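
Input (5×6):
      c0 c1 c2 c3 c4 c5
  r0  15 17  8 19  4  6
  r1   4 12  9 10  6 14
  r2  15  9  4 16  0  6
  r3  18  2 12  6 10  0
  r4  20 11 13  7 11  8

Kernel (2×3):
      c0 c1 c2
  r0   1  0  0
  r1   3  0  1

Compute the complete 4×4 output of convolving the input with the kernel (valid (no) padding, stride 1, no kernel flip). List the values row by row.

Output[0,0]: The receptive field on the input at this output position is [15 17 8 / 4 12 9]. Elementwise product with the kernel and sum: 15·1 + 4·3 + 9·1.
Output[0,1]: The receptive field on the input at this output position is [17 8 19 / 12 9 10]. Elementwise product with the kernel and sum: 17·1 + 12·3 + 10·1.

36 63 41 63
53 55 21 64
81 21 50 34
91 42 62 35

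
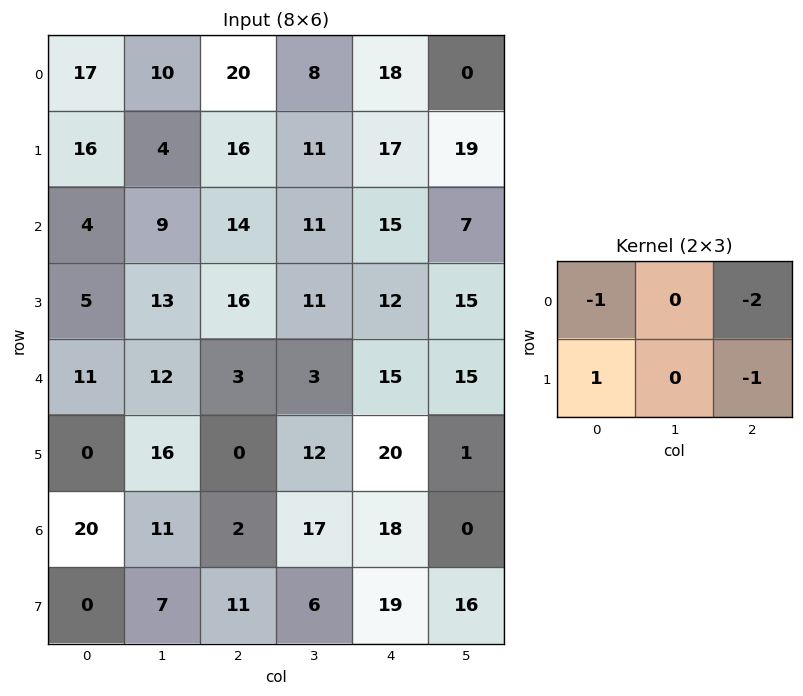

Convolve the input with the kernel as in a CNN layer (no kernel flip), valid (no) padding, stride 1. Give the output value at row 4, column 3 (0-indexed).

-22

The receptive field on the input at this output position is [3 15 15 / 12 20 1]. Elementwise product with the kernel and sum: 3·-1 + 15·-2 + 12·1 + 1·-1.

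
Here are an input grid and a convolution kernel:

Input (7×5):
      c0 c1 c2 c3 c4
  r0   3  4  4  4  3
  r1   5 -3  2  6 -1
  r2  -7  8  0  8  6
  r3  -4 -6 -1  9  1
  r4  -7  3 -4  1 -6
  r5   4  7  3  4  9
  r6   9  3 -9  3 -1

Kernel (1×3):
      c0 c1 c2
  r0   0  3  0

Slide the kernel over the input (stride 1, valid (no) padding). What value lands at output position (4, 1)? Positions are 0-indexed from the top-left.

-12

The receptive field on the input at this output position is [3 -4 1]. Elementwise product with the kernel and sum: -4·3.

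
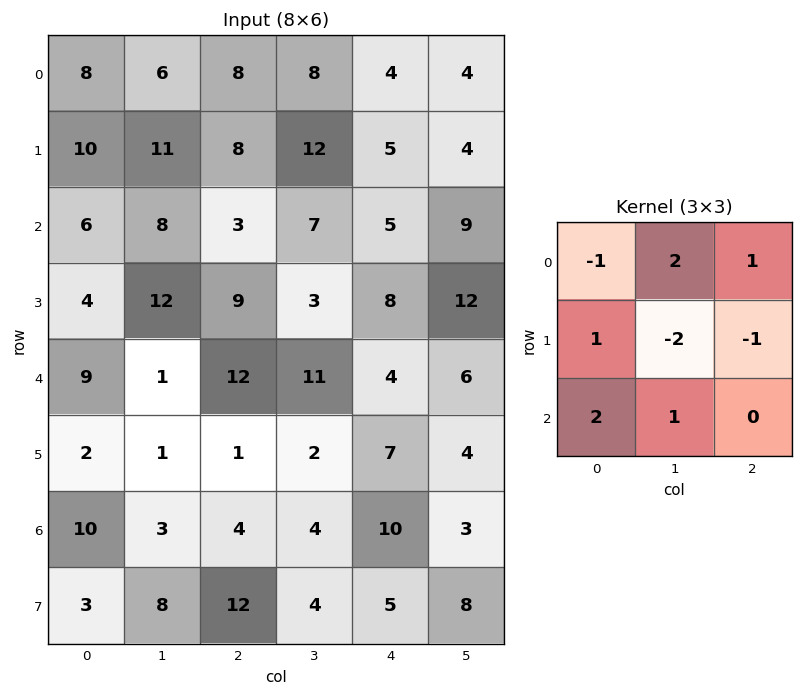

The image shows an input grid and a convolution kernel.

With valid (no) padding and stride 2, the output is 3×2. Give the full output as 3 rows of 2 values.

Output[0,0]: The receptive field on the input at this output position is [8 6 8 / 10 11 8 / 6 8 3]. Elementwise product with the kernel and sum: 8·-1 + 6·2 + 8·1 + 10·1 + 11·-2 + 8·-1 + 6·2 + 8·1.

12 4
3 46
27 16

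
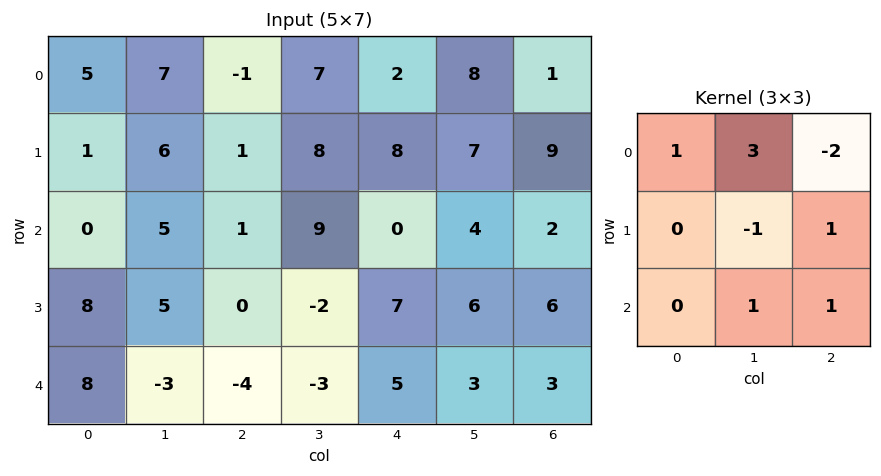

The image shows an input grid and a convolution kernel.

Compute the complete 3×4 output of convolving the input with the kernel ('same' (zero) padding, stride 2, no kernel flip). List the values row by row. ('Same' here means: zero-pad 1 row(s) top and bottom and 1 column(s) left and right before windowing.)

Output[0,0]: The receptive field on the zero-padded input at this output position is [0 0 0 / 0 5 7 / 0 1 6]. Elementwise product with the kernel and sum: 0·1 + 0·3 + 0·-2 + 5·-1 + 7·1 + 1·1 + 6·1.
Output[0,1]: The receptive field on the zero-padded input at this output position is [0 0 0 / 7 -1 7 / 6 1 8]. Elementwise product with the kernel and sum: 0·1 + 0·3 + 0·-2 + -1·-1 + 7·1 + 1·1 + 8·1.

9 17 21 8
9 -1 35 38
3 10 5 21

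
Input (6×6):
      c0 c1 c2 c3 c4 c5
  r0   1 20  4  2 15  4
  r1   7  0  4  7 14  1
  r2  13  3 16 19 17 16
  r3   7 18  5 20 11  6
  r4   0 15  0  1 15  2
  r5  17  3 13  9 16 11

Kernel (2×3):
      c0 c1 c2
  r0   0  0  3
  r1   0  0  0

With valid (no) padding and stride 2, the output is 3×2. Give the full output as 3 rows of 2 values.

Output[0,0]: The receptive field on the input at this output position is [1 20 4 / 7 0 4]. Elementwise product with the kernel and sum: 4·3.
Output[0,1]: The receptive field on the input at this output position is [4 2 15 / 4 7 14]. Elementwise product with the kernel and sum: 15·3.

12 45
48 51
0 45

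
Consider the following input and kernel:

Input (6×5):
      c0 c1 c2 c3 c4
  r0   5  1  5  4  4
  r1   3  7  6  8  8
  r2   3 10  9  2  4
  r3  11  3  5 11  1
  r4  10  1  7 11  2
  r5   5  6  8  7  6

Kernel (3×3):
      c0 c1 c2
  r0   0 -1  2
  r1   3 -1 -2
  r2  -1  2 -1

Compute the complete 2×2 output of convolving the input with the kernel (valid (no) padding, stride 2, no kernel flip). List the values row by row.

7 -11
13 21

Output[0,0]: The receptive field on the input at this output position is [5 1 5 / 3 7 6 / 3 10 9]. Elementwise product with the kernel and sum: 1·-1 + 5·2 + 3·3 + 7·-1 + 6·-2 + 3·-1 + 10·2 + 9·-1.
Output[0,1]: The receptive field on the input at this output position is [5 4 4 / 6 8 8 / 9 2 4]. Elementwise product with the kernel and sum: 4·-1 + 4·2 + 6·3 + 8·-1 + 8·-2 + 9·-1 + 2·2 + 4·-1.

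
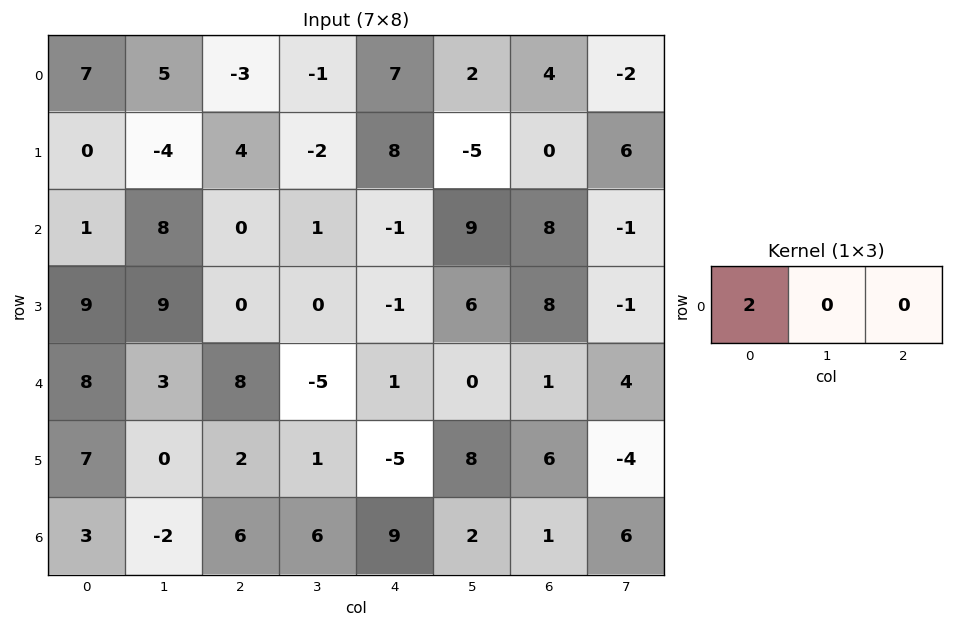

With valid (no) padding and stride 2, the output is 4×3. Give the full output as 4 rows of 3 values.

14 -6 14
2 0 -2
16 16 2
6 12 18

Output[0,0]: The receptive field on the input at this output position is [7 5 -3]. Elementwise product with the kernel and sum: 7·2.
Output[0,1]: The receptive field on the input at this output position is [-3 -1 7]. Elementwise product with the kernel and sum: -3·2.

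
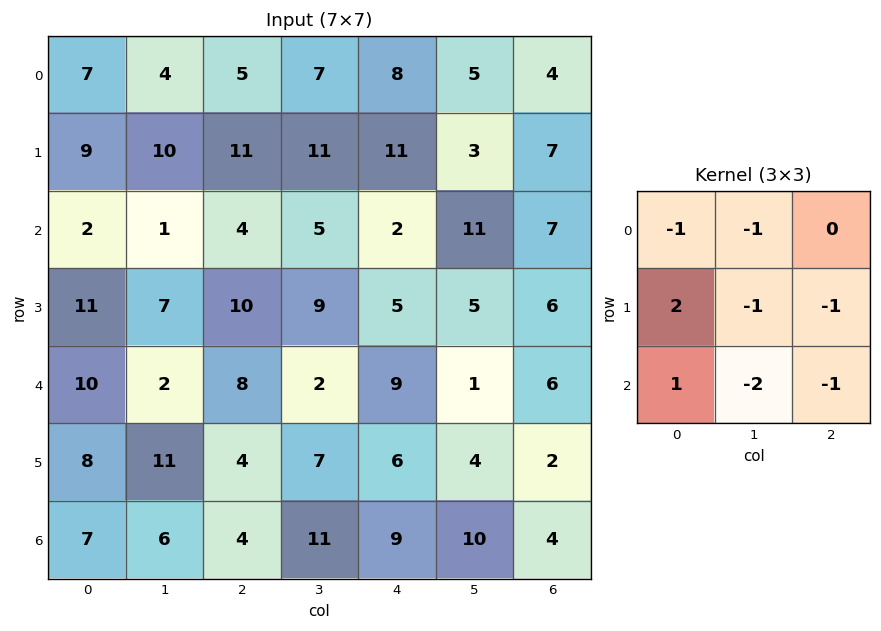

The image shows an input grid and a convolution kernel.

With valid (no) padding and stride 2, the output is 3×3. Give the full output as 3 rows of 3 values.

Output[0,0]: The receptive field on the input at this output position is [7 4 5 / 9 10 11 / 2 1 4]. Elementwise product with the kernel and sum: 7·-1 + 4·-1 + 9·2 + 10·-1 + 11·-1 + 2·1 + 1·-2 + 4·-1.
Output[0,1]: The receptive field on the input at this output position is [5 7 8 / 11 11 11 / 4 5 2]. Elementwise product with the kernel and sum: 5·-1 + 7·-1 + 11·2 + 11·-1 + 11·-1 + 4·1 + 5·-2 + 2·-1.

-18 -20 -28
0 -8 -13
-20 -42 -19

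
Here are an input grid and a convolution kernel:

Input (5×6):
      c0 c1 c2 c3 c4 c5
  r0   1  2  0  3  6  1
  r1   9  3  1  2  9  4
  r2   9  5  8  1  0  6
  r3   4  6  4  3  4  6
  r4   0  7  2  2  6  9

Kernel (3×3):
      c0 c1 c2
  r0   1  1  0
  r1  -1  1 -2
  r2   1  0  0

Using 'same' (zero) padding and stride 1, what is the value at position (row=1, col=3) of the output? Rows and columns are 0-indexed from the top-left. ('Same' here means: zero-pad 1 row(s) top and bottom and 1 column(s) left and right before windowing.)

The receptive field on the zero-padded input at this output position is [0 3 6 / 1 2 9 / 8 1 0]. Elementwise product with the kernel and sum: 0·1 + 3·1 + 1·-1 + 2·1 + 9·-2 + 8·1.

-6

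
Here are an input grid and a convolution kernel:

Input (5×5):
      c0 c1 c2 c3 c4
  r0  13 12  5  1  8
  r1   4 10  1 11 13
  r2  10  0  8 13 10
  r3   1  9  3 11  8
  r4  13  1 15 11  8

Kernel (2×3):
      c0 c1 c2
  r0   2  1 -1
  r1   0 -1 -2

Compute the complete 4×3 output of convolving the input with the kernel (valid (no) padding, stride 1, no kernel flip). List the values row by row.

21 5 -34
1 -24 -33
-3 -30 -8
-23 -27 -18

Output[0,0]: The receptive field on the input at this output position is [13 12 5 / 4 10 1]. Elementwise product with the kernel and sum: 13·2 + 12·1 + 5·-1 + 10·-1 + 1·-2.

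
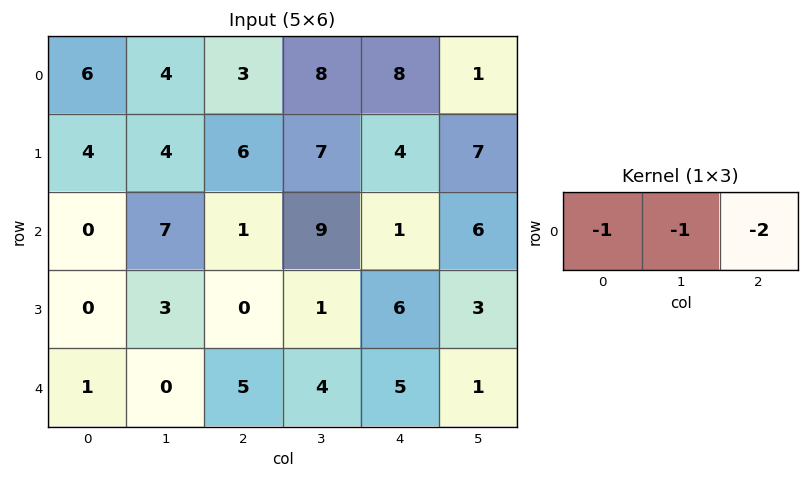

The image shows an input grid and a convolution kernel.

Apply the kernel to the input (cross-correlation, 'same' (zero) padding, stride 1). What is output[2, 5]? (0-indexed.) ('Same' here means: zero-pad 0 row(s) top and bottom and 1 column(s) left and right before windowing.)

The receptive field on the zero-padded input at this output position is [1 6 0]. Elementwise product with the kernel and sum: 1·-1 + 6·-1 + 0·-2.

-7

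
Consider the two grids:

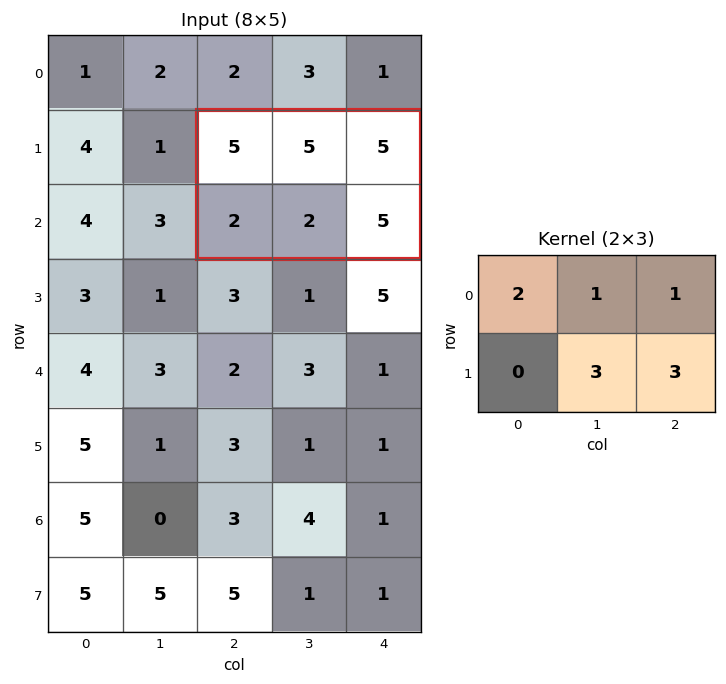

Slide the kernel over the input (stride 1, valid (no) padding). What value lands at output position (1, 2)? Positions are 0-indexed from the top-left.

41

The receptive field on the input at this output position is [5 5 5 / 2 2 5]. Elementwise product with the kernel and sum: 5·2 + 5·1 + 5·1 + 2·3 + 5·3.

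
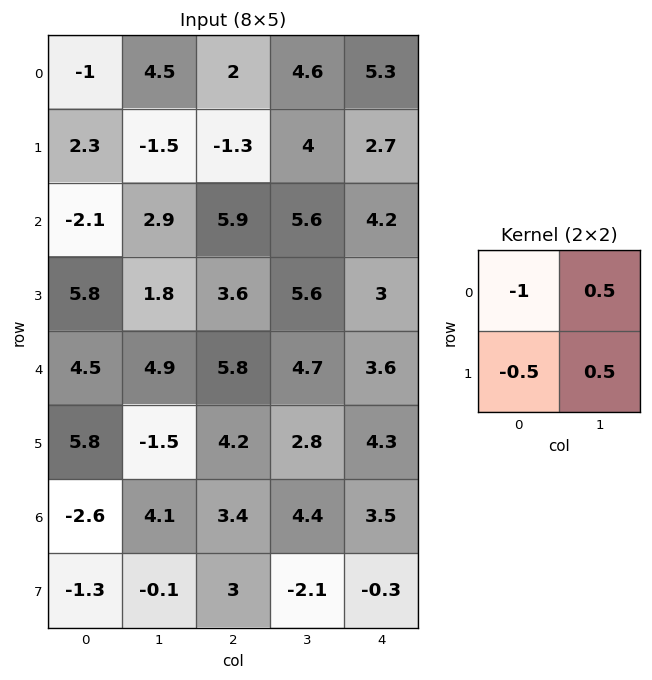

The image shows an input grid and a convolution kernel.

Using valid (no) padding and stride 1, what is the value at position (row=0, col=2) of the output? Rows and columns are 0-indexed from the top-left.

The receptive field on the input at this output position is [2 4.6 / -1.3 4]. Elementwise product with the kernel and sum: 2·-1 + 4.6·0.5 + -1.3·-0.5 + 4·0.5.

2.95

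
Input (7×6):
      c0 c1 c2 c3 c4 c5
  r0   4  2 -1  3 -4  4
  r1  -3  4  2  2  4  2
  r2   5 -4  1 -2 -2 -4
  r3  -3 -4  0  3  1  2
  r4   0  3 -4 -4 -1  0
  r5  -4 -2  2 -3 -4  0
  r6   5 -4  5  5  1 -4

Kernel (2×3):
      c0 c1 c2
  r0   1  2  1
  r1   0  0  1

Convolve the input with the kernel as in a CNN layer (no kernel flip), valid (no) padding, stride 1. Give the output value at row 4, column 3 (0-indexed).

-6

The receptive field on the input at this output position is [-4 -1 0 / -3 -4 0]. Elementwise product with the kernel and sum: -4·1 + -1·2 + 0·1 + 0·1.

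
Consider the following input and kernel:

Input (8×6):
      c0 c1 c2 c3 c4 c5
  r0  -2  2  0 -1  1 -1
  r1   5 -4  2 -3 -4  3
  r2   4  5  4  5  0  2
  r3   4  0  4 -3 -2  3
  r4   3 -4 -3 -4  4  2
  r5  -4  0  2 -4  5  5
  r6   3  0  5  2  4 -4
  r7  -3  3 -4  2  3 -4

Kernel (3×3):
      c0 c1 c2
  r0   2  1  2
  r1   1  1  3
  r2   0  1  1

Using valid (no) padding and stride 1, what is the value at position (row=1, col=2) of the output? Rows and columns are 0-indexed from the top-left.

-3

The receptive field on the input at this output position is [2 -3 -4 / 4 5 0 / 4 -3 -2]. Elementwise product with the kernel and sum: 2·2 + -3·1 + -4·2 + 4·1 + 5·1 + 0·3 + -3·1 + -2·1.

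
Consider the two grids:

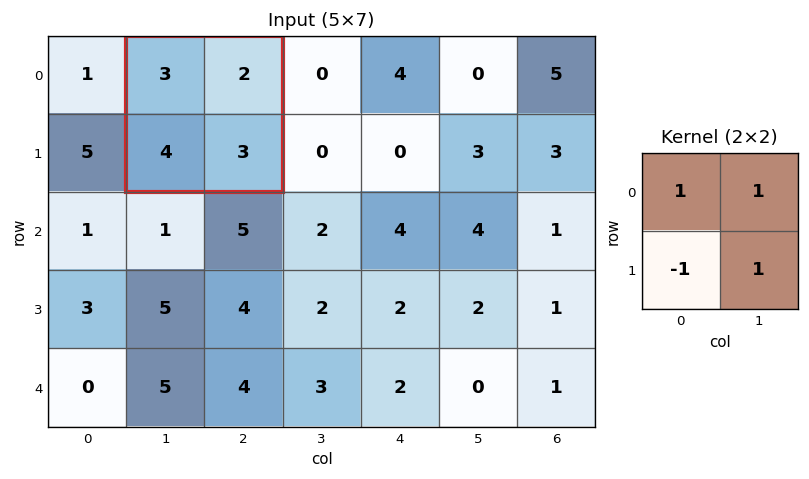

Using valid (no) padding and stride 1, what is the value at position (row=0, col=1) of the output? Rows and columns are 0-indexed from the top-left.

The receptive field on the input at this output position is [3 2 / 4 3]. Elementwise product with the kernel and sum: 3·1 + 2·1 + 4·-1 + 3·1.

4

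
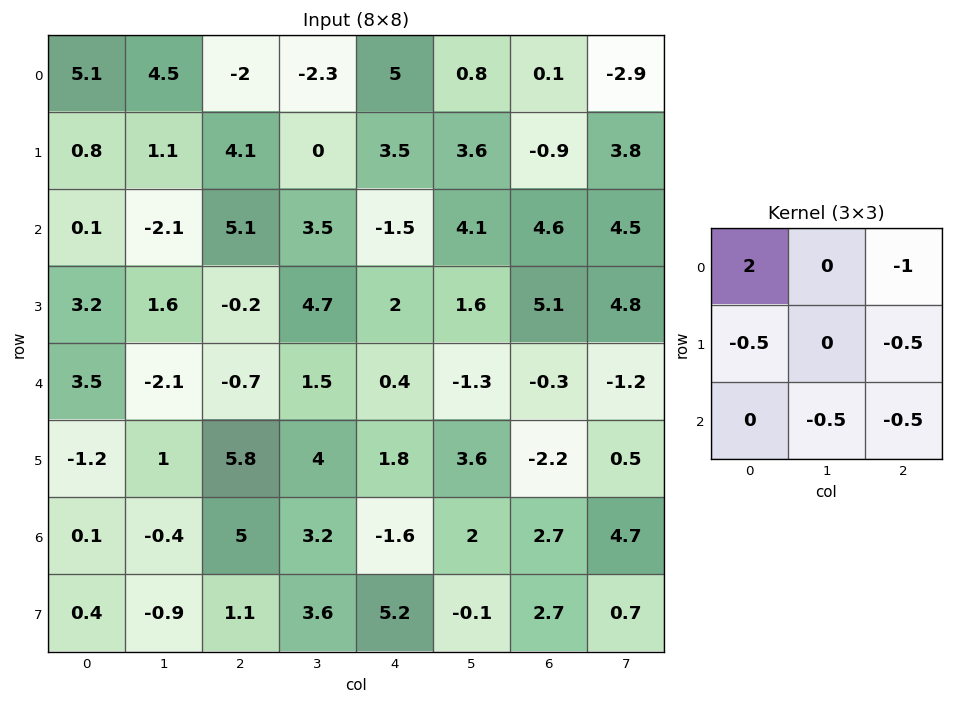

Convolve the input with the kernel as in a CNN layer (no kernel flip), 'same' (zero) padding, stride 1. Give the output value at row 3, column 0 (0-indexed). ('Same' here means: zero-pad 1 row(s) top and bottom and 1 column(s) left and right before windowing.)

0.6

The receptive field on the zero-padded input at this output position is [0 0.1 -2.1 / 0 3.2 1.6 / 0 3.5 -2.1]. Elementwise product with the kernel and sum: 0·2 + -2.1·-1 + 0·-0.5 + 1.6·-0.5 + 3.5·-0.5 + -2.1·-0.5.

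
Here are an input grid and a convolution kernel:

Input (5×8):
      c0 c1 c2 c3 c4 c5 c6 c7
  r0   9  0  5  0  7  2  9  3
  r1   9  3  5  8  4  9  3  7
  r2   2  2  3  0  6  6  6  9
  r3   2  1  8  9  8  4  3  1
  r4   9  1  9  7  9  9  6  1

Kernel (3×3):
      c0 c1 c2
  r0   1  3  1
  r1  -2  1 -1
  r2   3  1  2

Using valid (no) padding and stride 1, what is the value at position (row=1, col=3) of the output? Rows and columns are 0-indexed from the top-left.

The receptive field on the input at this output position is [8 4 9 / 0 6 6 / 9 8 4]. Elementwise product with the kernel and sum: 8·1 + 4·3 + 9·1 + 0·-2 + 6·1 + 6·-1 + 9·3 + 8·1 + 4·2.

72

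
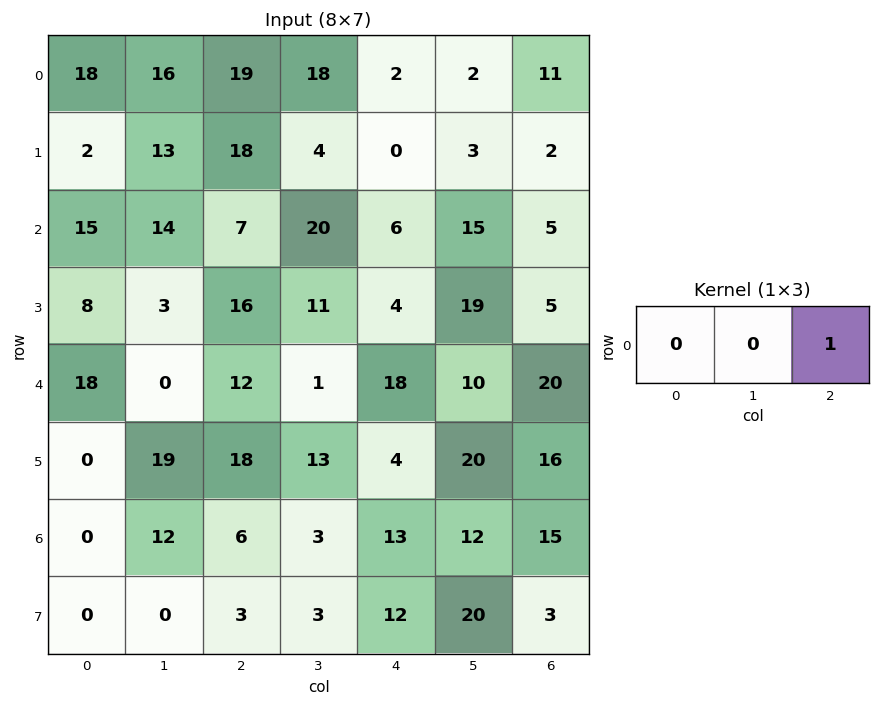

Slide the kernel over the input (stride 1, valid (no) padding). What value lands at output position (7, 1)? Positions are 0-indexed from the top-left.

The receptive field on the input at this output position is [0 3 3]. Elementwise product with the kernel and sum: 3·1.

3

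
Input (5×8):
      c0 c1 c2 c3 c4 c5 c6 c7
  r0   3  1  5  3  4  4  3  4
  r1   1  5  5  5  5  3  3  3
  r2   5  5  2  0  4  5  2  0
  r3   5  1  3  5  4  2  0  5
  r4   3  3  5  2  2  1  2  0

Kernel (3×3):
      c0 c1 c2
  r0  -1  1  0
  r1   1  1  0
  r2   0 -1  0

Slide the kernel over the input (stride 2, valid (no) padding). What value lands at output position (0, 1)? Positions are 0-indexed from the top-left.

8

The receptive field on the input at this output position is [5 3 4 / 5 5 5 / 2 0 4]. Elementwise product with the kernel and sum: 5·-1 + 3·1 + 5·1 + 5·1 + 0·-1.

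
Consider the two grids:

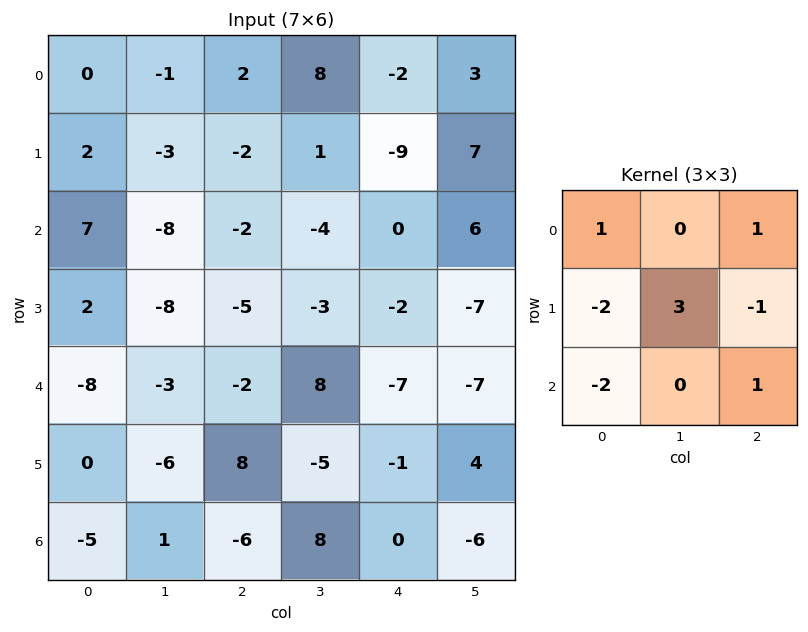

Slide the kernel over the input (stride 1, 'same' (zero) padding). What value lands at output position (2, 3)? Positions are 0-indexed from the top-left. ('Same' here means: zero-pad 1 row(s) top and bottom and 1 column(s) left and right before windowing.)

The receptive field on the zero-padded input at this output position is [-2 1 -9 / -2 -4 0 / -5 -3 -2]. Elementwise product with the kernel and sum: -2·1 + -9·1 + -2·-2 + -4·3 + 0·-1 + -5·-2 + -2·1.

-11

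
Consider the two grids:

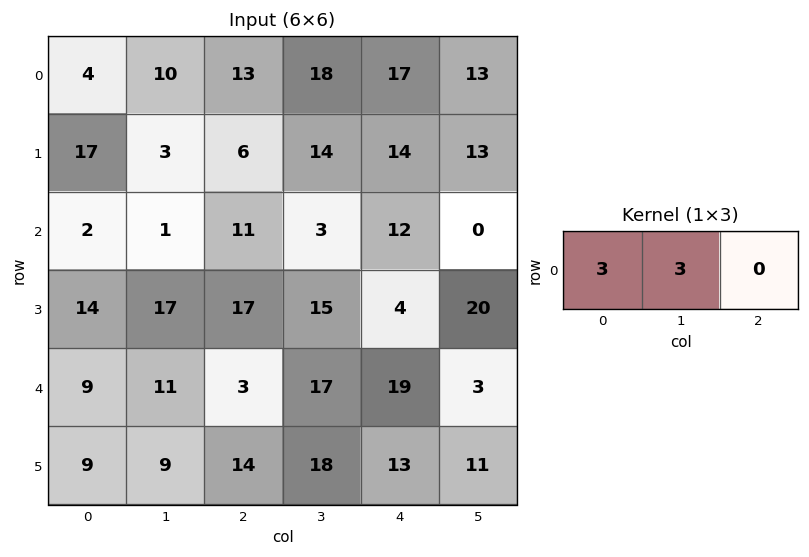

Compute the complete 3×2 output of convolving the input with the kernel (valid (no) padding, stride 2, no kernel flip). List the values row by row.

42 93
9 42
60 60

Output[0,0]: The receptive field on the input at this output position is [4 10 13]. Elementwise product with the kernel and sum: 4·3 + 10·3.
Output[0,1]: The receptive field on the input at this output position is [13 18 17]. Elementwise product with the kernel and sum: 13·3 + 18·3.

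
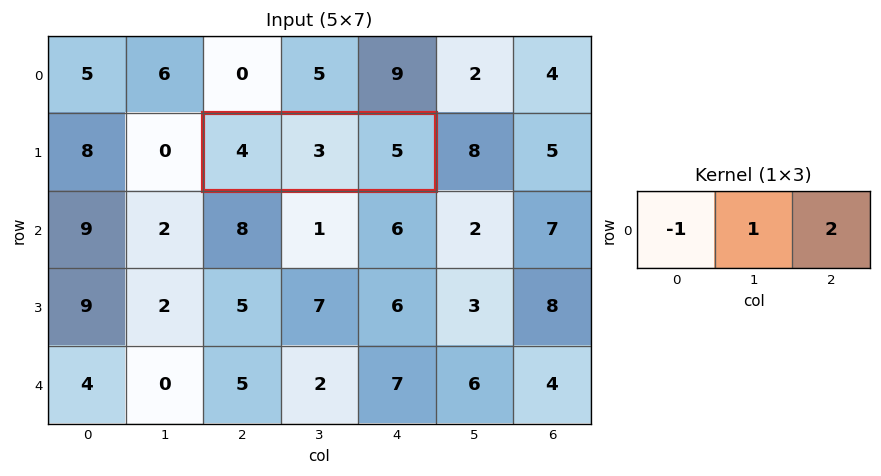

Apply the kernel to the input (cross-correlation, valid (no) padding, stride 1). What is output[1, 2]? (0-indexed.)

9

The receptive field on the input at this output position is [4 3 5]. Elementwise product with the kernel and sum: 4·-1 + 3·1 + 5·2.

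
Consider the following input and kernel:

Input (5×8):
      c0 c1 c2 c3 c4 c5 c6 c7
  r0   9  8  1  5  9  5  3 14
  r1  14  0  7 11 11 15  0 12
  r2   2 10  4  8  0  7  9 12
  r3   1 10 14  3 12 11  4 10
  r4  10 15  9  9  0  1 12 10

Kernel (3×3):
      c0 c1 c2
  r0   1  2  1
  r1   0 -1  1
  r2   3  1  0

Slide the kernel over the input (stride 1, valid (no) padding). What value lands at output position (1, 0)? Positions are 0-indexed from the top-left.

The receptive field on the input at this output position is [14 0 7 / 2 10 4 / 1 10 14]. Elementwise product with the kernel and sum: 14·1 + 0·2 + 7·1 + 10·-1 + 4·1 + 1·3 + 10·1.

28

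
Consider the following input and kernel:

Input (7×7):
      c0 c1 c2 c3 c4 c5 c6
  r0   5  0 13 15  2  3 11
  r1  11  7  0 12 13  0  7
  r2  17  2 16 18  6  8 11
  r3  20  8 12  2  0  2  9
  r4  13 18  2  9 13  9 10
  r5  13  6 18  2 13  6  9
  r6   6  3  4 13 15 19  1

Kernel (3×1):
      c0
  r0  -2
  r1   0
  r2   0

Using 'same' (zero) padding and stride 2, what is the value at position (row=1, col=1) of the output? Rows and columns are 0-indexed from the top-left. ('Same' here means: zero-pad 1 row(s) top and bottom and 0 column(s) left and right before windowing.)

0

The receptive field on the zero-padded input at this output position is [0 / 16 / 12]. Elementwise product with the kernel and sum: 0·-2.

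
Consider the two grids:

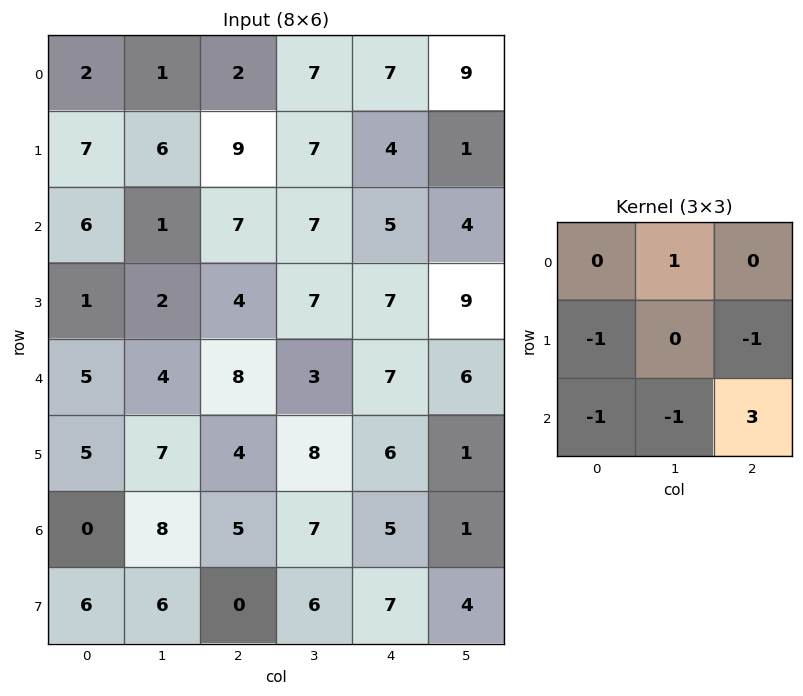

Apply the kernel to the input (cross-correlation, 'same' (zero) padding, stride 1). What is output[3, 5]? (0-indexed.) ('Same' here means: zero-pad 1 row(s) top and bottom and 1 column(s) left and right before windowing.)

-16

The receptive field on the zero-padded input at this output position is [5 4 0 / 7 9 0 / 7 6 0]. Elementwise product with the kernel and sum: 4·1 + 7·-1 + 0·-1 + 7·-1 + 6·-1 + 0·3.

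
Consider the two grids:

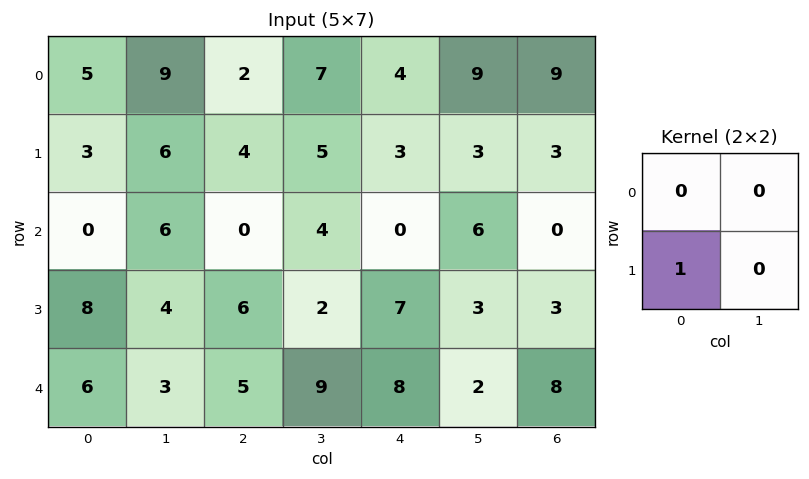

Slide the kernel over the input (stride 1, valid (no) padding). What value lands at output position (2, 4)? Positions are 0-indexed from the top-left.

The receptive field on the input at this output position is [0 6 / 7 3]. Elementwise product with the kernel and sum: 7·1.

7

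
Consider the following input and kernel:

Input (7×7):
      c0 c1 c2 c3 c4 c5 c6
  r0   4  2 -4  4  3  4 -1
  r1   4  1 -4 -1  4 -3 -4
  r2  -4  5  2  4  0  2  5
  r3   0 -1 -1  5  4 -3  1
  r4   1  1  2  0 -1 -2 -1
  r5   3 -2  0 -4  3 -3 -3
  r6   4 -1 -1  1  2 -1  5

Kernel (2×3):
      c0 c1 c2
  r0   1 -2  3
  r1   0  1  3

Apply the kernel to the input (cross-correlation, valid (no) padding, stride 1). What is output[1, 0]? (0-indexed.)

The receptive field on the input at this output position is [4 1 -4 / -4 5 2]. Elementwise product with the kernel and sum: 4·1 + 1·-2 + -4·3 + 5·1 + 2·3.

1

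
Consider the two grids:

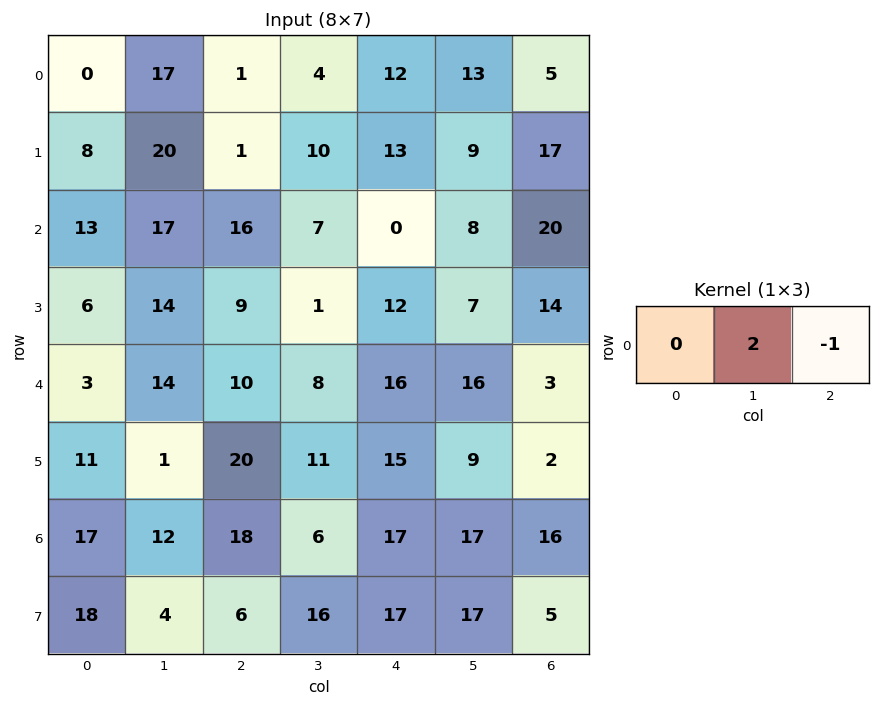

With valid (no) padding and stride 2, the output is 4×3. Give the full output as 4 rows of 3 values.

Output[0,0]: The receptive field on the input at this output position is [0 17 1]. Elementwise product with the kernel and sum: 17·2 + 1·-1.

33 -4 21
18 14 -4
18 0 29
6 -5 18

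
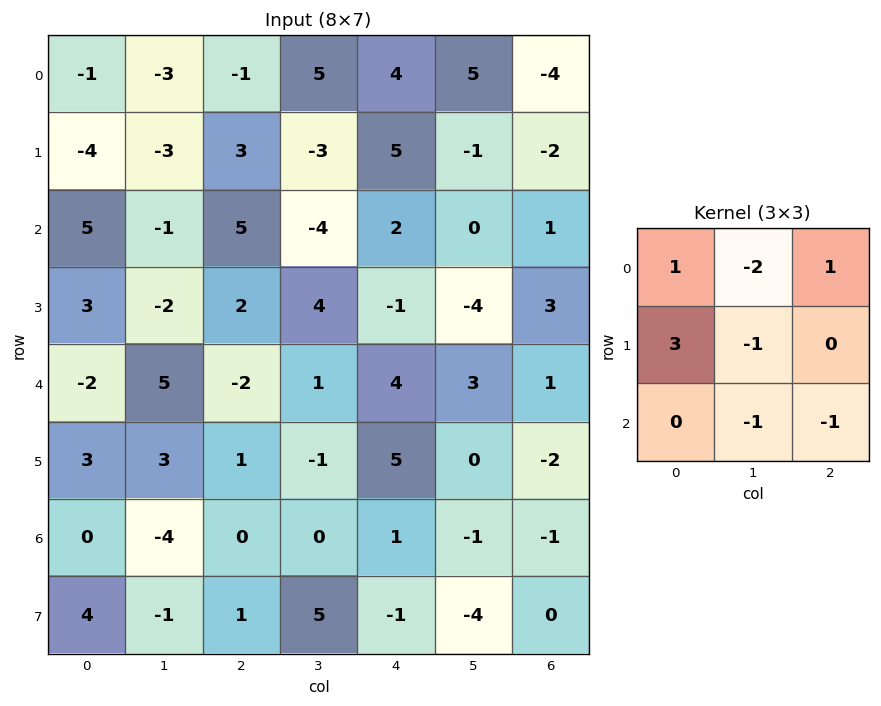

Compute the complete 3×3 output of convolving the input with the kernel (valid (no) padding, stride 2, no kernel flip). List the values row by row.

-9 7 5
20 12 0
-4 3 16

Output[0,0]: The receptive field on the input at this output position is [-1 -3 -1 / -4 -3 3 / 5 -1 5]. Elementwise product with the kernel and sum: -1·1 + -3·-2 + -1·1 + -4·3 + -3·-1 + -1·-1 + 5·-1.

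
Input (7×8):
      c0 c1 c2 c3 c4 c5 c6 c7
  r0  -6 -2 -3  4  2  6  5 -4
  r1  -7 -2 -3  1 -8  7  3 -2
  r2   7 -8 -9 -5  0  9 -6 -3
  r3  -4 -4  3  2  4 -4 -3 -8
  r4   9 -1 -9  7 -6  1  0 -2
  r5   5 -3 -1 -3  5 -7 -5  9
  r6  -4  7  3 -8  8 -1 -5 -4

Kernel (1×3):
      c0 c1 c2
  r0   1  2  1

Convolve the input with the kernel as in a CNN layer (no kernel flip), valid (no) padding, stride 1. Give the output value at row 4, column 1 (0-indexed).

-12

The receptive field on the input at this output position is [-1 -9 7]. Elementwise product with the kernel and sum: -1·1 + -9·2 + 7·1.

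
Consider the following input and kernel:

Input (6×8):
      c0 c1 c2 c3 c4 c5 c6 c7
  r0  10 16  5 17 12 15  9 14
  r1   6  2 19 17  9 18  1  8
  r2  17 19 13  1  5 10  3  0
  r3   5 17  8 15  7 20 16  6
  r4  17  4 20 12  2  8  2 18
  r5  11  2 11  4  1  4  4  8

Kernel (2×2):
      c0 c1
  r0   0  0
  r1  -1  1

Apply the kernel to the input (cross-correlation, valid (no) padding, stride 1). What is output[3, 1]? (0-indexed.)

The receptive field on the input at this output position is [17 8 / 4 20]. Elementwise product with the kernel and sum: 4·-1 + 20·1.

16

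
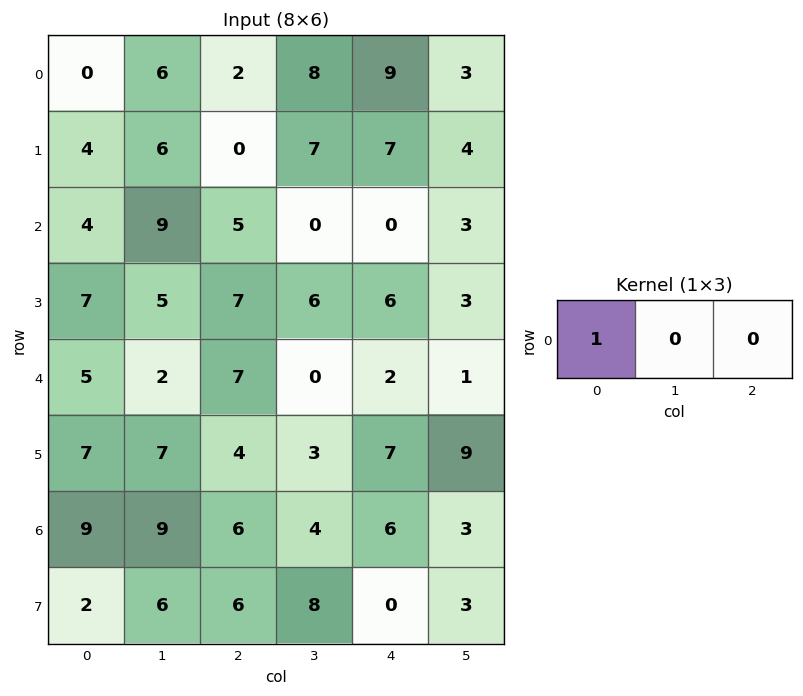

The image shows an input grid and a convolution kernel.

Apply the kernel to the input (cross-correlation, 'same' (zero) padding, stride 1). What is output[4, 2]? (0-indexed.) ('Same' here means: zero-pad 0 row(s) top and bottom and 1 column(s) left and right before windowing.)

2

The receptive field on the zero-padded input at this output position is [2 7 0]. Elementwise product with the kernel and sum: 2·1.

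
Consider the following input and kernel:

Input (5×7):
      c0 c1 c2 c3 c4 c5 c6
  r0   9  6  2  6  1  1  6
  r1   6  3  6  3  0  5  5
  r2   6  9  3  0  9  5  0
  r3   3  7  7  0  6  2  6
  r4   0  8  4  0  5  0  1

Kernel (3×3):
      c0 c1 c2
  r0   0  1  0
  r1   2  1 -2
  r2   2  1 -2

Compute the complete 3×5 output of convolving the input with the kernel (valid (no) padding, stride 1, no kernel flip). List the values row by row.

Output[0,0]: The receptive field on the input at this output position is [9 6 2 / 6 3 6 / 6 9 3]. Elementwise product with the kernel and sum: 6·1 + 6·2 + 3·1 + 6·-2 + 6·2 + 9·1 + 3·-2.

24 29 9 -4 19
17 48 -7 1 30
8 44 0 16 15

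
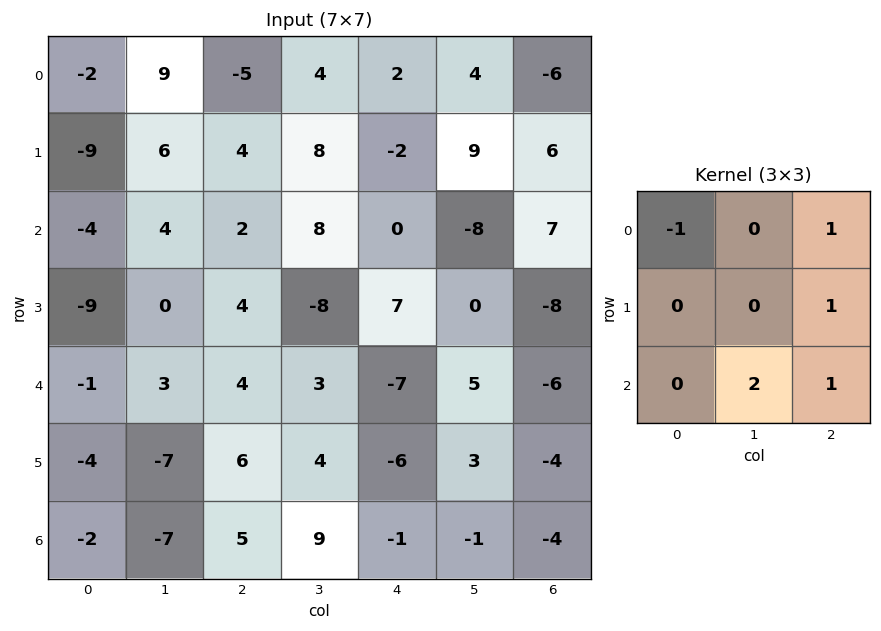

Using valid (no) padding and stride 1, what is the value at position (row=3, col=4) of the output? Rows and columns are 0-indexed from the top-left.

The receptive field on the input at this output position is [7 0 -8 / -7 5 -6 / -6 3 -4]. Elementwise product with the kernel and sum: 7·-1 + -8·1 + -6·1 + 3·2 + -4·1.

-19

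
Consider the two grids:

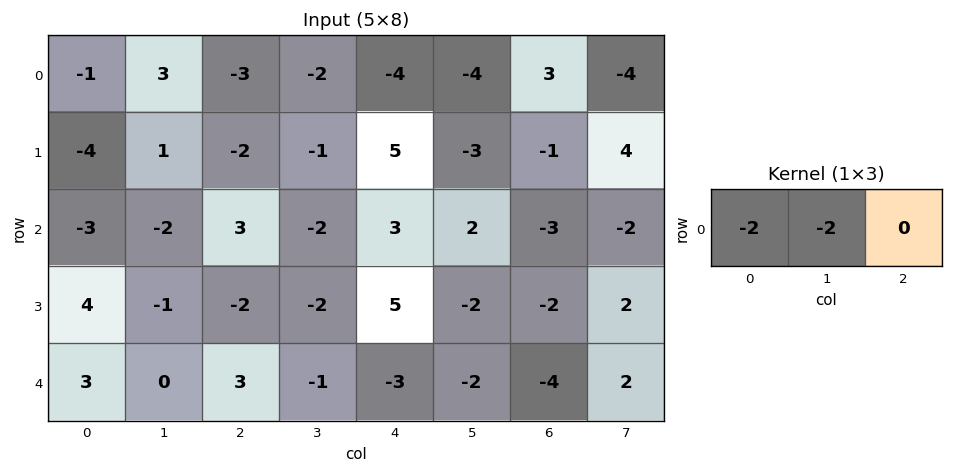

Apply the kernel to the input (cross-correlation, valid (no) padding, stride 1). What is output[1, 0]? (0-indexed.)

The receptive field on the input at this output position is [-4 1 -2]. Elementwise product with the kernel and sum: -4·-2 + 1·-2.

6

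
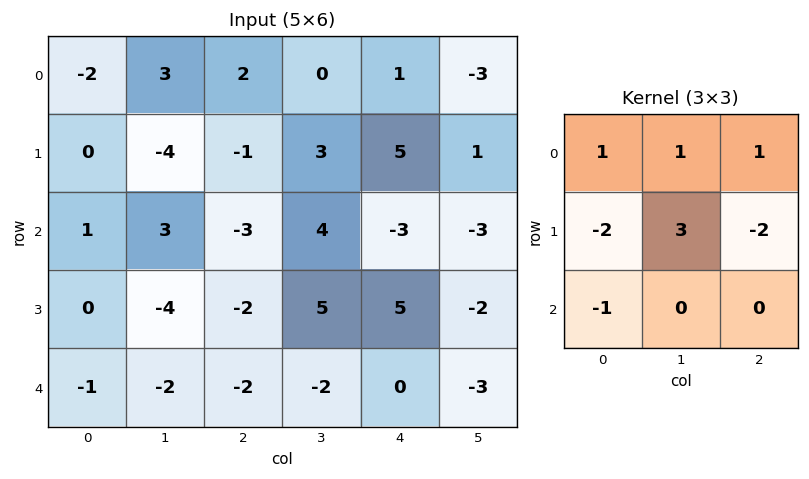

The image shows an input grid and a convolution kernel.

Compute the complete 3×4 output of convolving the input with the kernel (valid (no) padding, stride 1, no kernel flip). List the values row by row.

Output[0,0]: The receptive field on the input at this output position is [-2 3 2 / 0 -4 -1 / 1 3 -3]. Elementwise product with the kernel and sum: -2·1 + 3·1 + 2·1 + 0·-2 + -4·3 + -1·-2 + 1·-1.
Output[0,1]: The receptive field on the input at this output position is [3 2 0 / -4 -1 3 / 3 -3 4]. Elementwise product with the kernel and sum: 3·1 + 2·1 + 0·1 + -4·-2 + -1·3 + 3·-2 + 3·-1.

-8 1 7 1
8 -21 33 -7
-6 -2 9 9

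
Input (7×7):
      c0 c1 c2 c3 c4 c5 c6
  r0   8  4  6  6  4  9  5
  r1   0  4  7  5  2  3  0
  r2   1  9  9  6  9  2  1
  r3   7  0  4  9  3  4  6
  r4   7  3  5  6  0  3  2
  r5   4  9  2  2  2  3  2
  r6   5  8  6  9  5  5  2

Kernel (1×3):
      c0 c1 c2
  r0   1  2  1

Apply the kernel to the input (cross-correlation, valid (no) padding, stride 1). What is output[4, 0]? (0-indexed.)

18

The receptive field on the input at this output position is [7 3 5]. Elementwise product with the kernel and sum: 7·1 + 3·2 + 5·1.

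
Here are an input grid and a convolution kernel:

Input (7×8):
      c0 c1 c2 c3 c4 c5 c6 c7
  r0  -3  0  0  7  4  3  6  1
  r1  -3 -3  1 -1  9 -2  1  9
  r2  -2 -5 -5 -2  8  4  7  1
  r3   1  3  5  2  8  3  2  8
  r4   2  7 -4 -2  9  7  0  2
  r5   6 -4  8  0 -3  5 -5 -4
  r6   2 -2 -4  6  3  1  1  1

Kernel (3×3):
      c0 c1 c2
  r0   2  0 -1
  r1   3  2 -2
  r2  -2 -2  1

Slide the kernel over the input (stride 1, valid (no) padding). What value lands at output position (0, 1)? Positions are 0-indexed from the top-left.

The receptive field on the input at this output position is [0 0 7 / -3 1 -1 / -5 -5 -2]. Elementwise product with the kernel and sum: 0·2 + 7·-1 + -3·3 + 1·2 + -1·-2 + -5·-2 + -5·-2 + -2·1.

6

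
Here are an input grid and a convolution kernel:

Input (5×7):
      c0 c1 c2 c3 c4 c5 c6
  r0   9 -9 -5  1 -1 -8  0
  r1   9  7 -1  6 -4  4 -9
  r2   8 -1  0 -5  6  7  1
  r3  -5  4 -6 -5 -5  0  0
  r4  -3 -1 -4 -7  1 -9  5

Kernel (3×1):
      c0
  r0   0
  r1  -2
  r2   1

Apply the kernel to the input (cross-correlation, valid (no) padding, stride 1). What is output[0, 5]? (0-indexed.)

The receptive field on the input at this output position is [-8 / 4 / 7]. Elementwise product with the kernel and sum: 4·-2 + 7·1.

-1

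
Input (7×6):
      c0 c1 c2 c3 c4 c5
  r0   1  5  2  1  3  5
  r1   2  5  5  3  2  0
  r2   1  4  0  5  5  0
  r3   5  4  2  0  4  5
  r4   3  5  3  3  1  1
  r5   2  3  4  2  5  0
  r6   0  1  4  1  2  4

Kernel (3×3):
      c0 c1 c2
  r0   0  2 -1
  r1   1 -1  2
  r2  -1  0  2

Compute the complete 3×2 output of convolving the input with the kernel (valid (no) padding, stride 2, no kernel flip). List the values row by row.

Output[0,0]: The receptive field on the input at this output position is [1 5 2 / 2 5 5 / 1 4 0]. Elementwise product with the kernel and sum: 5·2 + 2·-1 + 2·1 + 5·-1 + 5·2 + 1·-1 + 0·2.

14 15
16 14
22 17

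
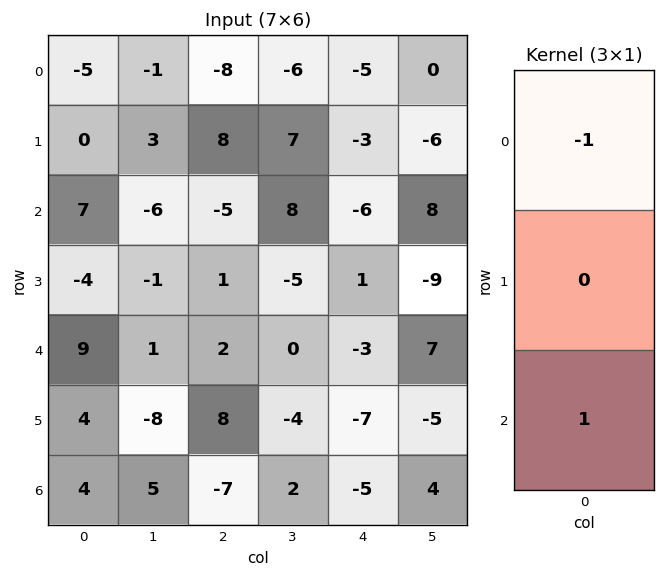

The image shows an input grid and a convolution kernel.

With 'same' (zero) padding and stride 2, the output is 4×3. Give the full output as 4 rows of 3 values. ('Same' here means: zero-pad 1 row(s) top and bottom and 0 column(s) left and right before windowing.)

Output[0,0]: The receptive field on the zero-padded input at this output position is [0 / -5 / 0]. Elementwise product with the kernel and sum: 0·-1 + 0·1.
Output[0,1]: The receptive field on the zero-padded input at this output position is [0 / -8 / 8]. Elementwise product with the kernel and sum: 0·-1 + 8·1.

0 8 -3
-4 -7 4
8 7 -8
-4 -8 7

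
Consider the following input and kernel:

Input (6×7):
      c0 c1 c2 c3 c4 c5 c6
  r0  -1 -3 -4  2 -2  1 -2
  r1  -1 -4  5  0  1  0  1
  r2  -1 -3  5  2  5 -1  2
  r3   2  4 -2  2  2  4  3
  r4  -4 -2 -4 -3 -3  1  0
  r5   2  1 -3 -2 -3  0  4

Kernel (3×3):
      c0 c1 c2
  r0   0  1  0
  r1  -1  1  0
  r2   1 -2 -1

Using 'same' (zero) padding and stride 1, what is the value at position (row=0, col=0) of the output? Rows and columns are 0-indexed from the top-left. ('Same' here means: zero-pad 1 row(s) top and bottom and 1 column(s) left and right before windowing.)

5

The receptive field on the zero-padded input at this output position is [0 0 0 / 0 -1 -3 / 0 -1 -4]. Elementwise product with the kernel and sum: 0·1 + 0·-1 + -1·1 + 0·1 + -1·-2 + -4·-1.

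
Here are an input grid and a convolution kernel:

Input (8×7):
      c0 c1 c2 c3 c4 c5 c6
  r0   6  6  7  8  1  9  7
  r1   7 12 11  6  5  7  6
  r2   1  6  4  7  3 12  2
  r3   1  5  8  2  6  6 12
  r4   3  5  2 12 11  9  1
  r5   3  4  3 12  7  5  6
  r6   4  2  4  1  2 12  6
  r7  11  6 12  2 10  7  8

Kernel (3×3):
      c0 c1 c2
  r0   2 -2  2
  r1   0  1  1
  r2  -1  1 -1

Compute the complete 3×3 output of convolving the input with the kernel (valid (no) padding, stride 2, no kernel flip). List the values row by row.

38 11 18
11 7 1
1 16 21

Output[0,0]: The receptive field on the input at this output position is [6 6 7 / 7 12 11 / 1 6 4]. Elementwise product with the kernel and sum: 6·2 + 6·-2 + 7·2 + 12·1 + 11·1 + 1·-1 + 6·1 + 4·-1.
Output[0,1]: The receptive field on the input at this output position is [7 8 1 / 11 6 5 / 4 7 3]. Elementwise product with the kernel and sum: 7·2 + 8·-2 + 1·2 + 6·1 + 5·1 + 4·-1 + 7·1 + 3·-1.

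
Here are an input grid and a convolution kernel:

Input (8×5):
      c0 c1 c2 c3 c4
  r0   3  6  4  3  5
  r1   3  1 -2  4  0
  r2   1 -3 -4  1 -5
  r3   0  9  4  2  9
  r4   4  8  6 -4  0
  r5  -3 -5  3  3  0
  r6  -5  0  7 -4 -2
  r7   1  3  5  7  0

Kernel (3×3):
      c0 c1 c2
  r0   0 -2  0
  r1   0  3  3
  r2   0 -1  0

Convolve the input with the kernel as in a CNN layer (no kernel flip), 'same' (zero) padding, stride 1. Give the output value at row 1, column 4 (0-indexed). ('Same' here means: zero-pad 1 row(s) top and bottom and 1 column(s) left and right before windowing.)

-5

The receptive field on the zero-padded input at this output position is [3 5 0 / 4 0 0 / 1 -5 0]. Elementwise product with the kernel and sum: 5·-2 + 0·3 + 0·3 + -5·-1.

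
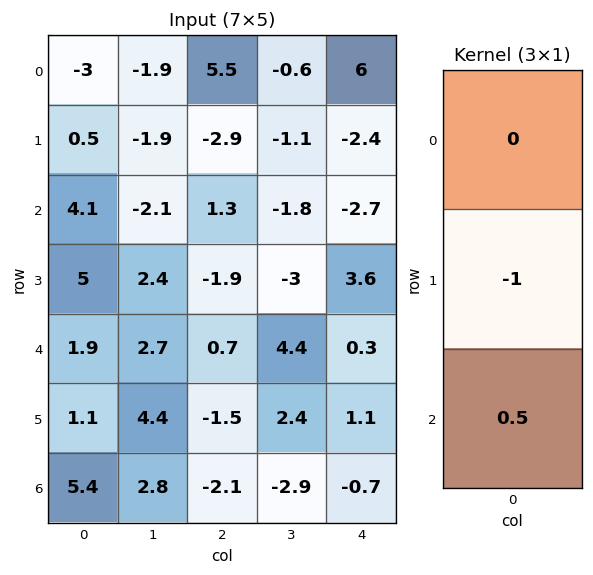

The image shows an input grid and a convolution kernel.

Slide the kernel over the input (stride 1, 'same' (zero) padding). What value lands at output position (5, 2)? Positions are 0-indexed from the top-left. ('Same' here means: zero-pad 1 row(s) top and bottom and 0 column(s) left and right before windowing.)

The receptive field on the zero-padded input at this output position is [0.7 / -1.5 / -2.1]. Elementwise product with the kernel and sum: -1.5·-1 + -2.1·0.5.

0.45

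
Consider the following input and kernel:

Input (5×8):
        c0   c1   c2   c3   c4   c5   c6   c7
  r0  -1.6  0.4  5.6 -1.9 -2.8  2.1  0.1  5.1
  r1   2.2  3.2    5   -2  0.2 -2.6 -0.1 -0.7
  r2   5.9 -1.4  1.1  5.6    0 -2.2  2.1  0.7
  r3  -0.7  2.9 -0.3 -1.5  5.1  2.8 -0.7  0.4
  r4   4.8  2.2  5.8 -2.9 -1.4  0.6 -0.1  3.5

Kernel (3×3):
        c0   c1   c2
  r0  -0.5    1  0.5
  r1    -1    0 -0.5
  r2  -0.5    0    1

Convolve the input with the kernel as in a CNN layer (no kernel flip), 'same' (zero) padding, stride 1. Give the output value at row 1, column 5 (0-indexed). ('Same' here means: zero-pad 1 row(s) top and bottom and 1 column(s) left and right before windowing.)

5.5

The receptive field on the zero-padded input at this output position is [-2.8 2.1 0.1 / 0.2 -2.6 -0.1 / 0 -2.2 2.1]. Elementwise product with the kernel and sum: -2.8·-0.5 + 2.1·1 + 0.1·0.5 + 0.2·-1 + -0.1·-0.5 + 0·-0.5 + 2.1·1.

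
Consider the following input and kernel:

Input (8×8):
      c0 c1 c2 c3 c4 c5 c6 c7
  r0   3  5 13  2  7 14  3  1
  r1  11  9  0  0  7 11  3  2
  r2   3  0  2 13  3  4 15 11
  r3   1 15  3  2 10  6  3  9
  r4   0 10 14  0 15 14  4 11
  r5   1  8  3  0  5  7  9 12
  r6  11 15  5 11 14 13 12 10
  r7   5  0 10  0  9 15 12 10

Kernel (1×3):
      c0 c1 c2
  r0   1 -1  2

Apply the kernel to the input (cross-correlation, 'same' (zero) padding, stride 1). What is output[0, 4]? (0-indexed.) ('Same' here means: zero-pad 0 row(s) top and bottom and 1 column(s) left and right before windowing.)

The receptive field on the zero-padded input at this output position is [2 7 14]. Elementwise product with the kernel and sum: 2·1 + 7·-1 + 14·2.

23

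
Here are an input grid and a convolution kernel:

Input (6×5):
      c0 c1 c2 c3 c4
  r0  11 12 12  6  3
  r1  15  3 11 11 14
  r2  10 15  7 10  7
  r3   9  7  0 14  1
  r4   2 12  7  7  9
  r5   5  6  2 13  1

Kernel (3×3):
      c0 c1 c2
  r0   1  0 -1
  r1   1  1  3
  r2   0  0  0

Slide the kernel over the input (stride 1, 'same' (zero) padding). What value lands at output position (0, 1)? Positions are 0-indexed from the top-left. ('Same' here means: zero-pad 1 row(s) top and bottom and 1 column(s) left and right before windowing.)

59

The receptive field on the zero-padded input at this output position is [0 0 0 / 11 12 12 / 15 3 11]. Elementwise product with the kernel and sum: 0·1 + 0·-1 + 11·1 + 12·1 + 12·3.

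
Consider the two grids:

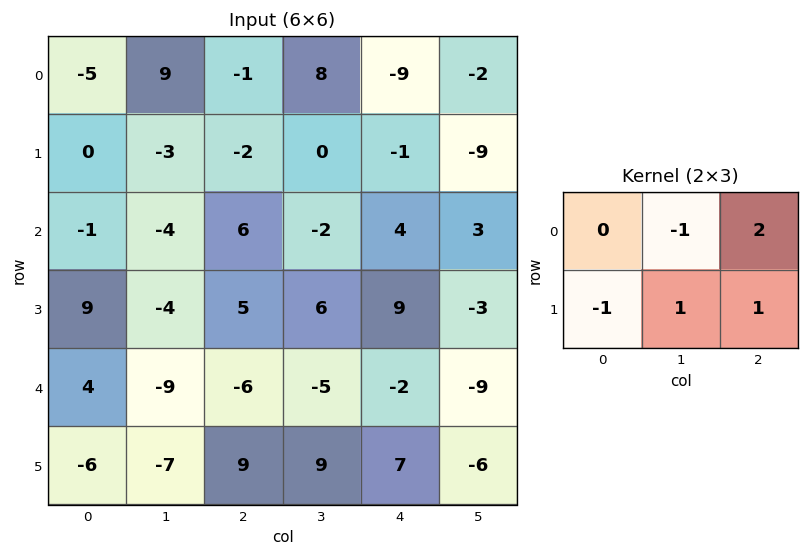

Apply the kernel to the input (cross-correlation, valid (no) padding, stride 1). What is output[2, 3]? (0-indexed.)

2

The receptive field on the input at this output position is [-2 4 3 / 6 9 -3]. Elementwise product with the kernel and sum: 4·-1 + 3·2 + 6·-1 + 9·1 + -3·1.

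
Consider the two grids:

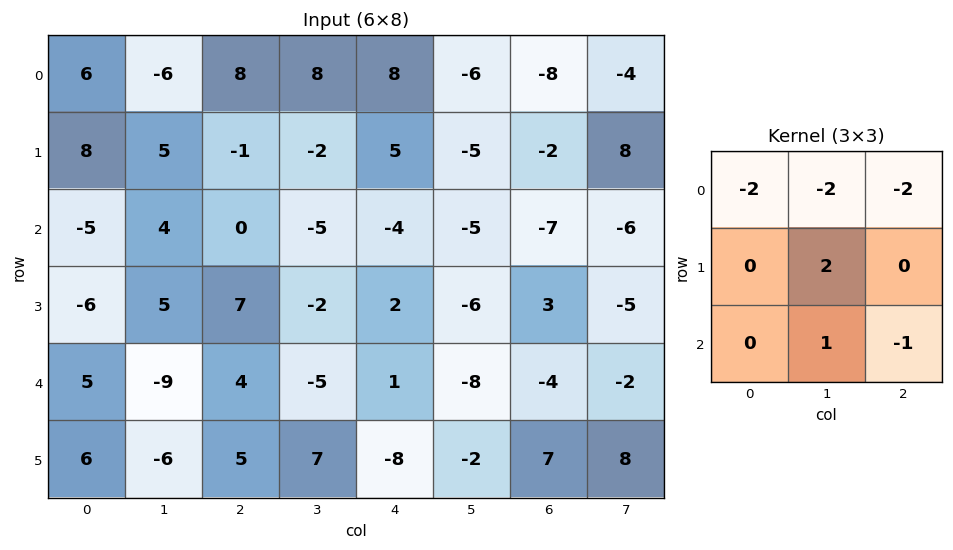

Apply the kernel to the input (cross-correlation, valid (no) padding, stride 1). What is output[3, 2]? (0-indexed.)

The receptive field on the input at this output position is [7 -2 2 / 4 -5 1 / 5 7 -8]. Elementwise product with the kernel and sum: 7·-2 + -2·-2 + 2·-2 + -5·2 + 7·1 + -8·-1.

-9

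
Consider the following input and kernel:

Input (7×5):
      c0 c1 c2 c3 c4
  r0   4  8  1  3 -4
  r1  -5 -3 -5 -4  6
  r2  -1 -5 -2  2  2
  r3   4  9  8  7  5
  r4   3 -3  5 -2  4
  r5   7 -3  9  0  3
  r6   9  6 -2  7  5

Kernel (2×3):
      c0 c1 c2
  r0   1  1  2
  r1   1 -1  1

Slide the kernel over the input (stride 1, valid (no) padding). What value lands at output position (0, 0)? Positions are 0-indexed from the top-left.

7

The receptive field on the input at this output position is [4 8 1 / -5 -3 -5]. Elementwise product with the kernel and sum: 4·1 + 8·1 + 1·2 + -5·1 + -3·-1 + -5·1.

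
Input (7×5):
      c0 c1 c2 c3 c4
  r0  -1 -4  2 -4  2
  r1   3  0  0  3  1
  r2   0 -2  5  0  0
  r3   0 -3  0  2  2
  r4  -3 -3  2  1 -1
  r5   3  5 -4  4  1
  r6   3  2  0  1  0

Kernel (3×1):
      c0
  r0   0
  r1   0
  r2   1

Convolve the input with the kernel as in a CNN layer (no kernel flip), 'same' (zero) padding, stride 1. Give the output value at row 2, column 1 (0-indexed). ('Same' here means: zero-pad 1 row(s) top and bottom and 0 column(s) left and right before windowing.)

The receptive field on the zero-padded input at this output position is [0 / -2 / -3]. Elementwise product with the kernel and sum: -3·1.

-3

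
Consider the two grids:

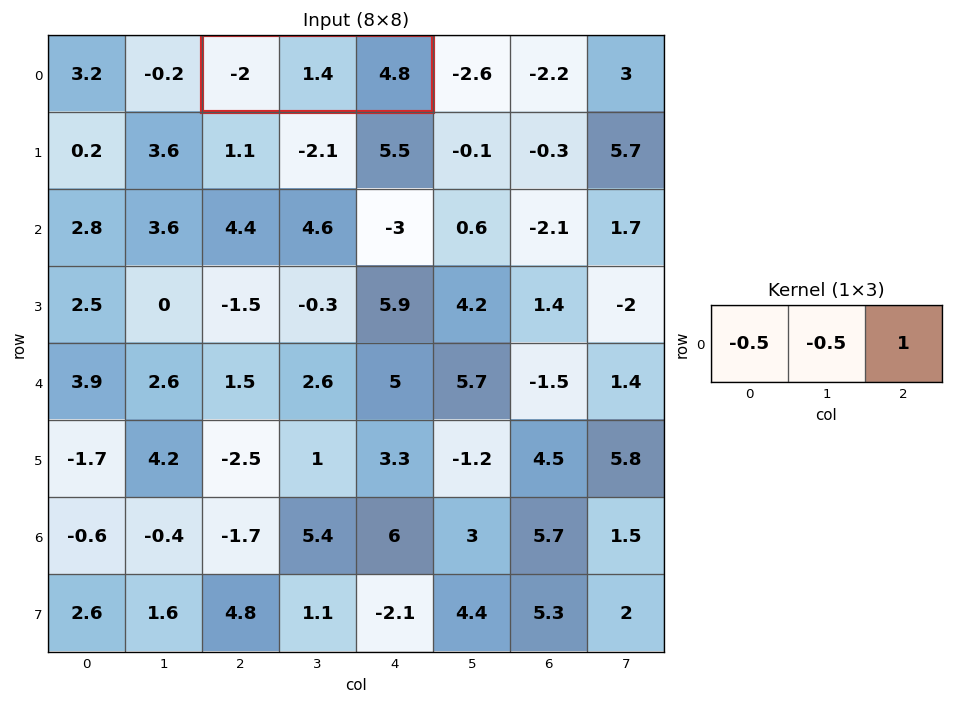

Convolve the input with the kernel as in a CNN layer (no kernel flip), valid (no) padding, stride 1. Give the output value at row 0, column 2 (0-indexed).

The receptive field on the input at this output position is [-2 1.4 4.8]. Elementwise product with the kernel and sum: -2·-0.5 + 1.4·-0.5 + 4.8·1.

5.1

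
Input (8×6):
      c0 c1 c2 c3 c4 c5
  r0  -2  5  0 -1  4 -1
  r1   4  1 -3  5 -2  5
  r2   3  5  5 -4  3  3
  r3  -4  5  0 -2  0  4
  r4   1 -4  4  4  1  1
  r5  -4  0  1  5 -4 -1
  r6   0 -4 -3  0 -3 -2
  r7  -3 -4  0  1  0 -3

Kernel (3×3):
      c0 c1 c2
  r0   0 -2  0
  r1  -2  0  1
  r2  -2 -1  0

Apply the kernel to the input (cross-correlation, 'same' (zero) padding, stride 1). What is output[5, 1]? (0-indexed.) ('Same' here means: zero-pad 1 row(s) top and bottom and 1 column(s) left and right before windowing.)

The receptive field on the zero-padded input at this output position is [1 -4 4 / -4 0 1 / 0 -4 -3]. Elementwise product with the kernel and sum: -4·-2 + -4·-2 + 1·1 + 0·-2 + -4·-1.

21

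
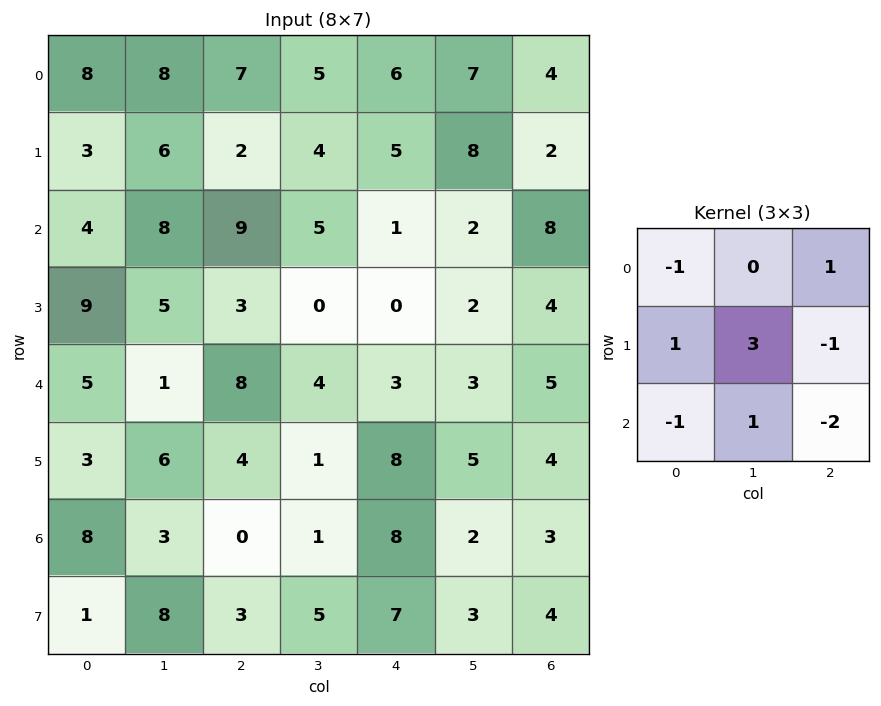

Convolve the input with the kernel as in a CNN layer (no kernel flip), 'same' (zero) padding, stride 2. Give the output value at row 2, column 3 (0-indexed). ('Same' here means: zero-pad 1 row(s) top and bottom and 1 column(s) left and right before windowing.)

15

The receptive field on the zero-padded input at this output position is [2 4 0 / 3 5 0 / 5 4 0]. Elementwise product with the kernel and sum: 2·-1 + 0·1 + 3·1 + 5·3 + 0·-1 + 5·-1 + 4·1 + 0·-2.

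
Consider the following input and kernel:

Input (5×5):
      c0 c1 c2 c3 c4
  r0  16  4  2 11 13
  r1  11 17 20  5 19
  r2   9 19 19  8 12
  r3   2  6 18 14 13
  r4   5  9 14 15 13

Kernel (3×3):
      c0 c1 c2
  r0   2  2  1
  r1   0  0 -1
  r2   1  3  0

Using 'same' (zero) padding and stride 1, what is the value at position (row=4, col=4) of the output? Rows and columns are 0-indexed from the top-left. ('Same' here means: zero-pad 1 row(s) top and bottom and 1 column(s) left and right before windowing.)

54

The receptive field on the zero-padded input at this output position is [14 13 0 / 15 13 0 / 0 0 0]. Elementwise product with the kernel and sum: 14·2 + 13·2 + 0·1 + 0·-1 + 0·1 + 0·3.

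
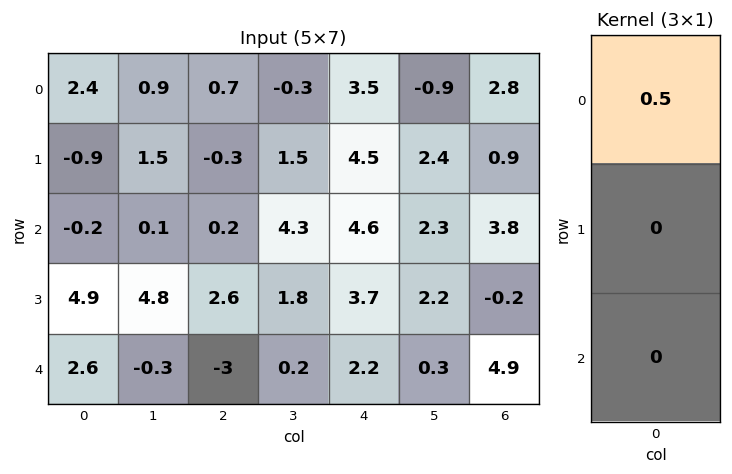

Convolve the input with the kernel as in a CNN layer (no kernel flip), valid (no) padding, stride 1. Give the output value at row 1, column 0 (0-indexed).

The receptive field on the input at this output position is [-0.9 / -0.2 / 4.9]. Elementwise product with the kernel and sum: -0.9·0.5.

-0.45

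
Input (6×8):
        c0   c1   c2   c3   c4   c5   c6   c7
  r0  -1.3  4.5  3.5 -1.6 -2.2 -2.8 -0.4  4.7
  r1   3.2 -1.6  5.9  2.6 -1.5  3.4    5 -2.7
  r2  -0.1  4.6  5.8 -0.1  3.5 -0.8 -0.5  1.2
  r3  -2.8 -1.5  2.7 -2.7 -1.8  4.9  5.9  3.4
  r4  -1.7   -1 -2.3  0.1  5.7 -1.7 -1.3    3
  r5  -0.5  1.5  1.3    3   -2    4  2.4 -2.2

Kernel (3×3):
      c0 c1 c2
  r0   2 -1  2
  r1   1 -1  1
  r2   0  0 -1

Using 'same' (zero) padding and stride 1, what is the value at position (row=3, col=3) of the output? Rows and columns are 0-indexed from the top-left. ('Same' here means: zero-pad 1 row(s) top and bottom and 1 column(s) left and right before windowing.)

The receptive field on the zero-padded input at this output position is [5.8 -0.1 3.5 / 2.7 -2.7 -1.8 / -2.3 0.1 5.7]. Elementwise product with the kernel and sum: 5.8·2 + -0.1·-1 + 3.5·2 + 2.7·1 + -2.7·-1 + -1.8·1 + 5.7·-1.

16.6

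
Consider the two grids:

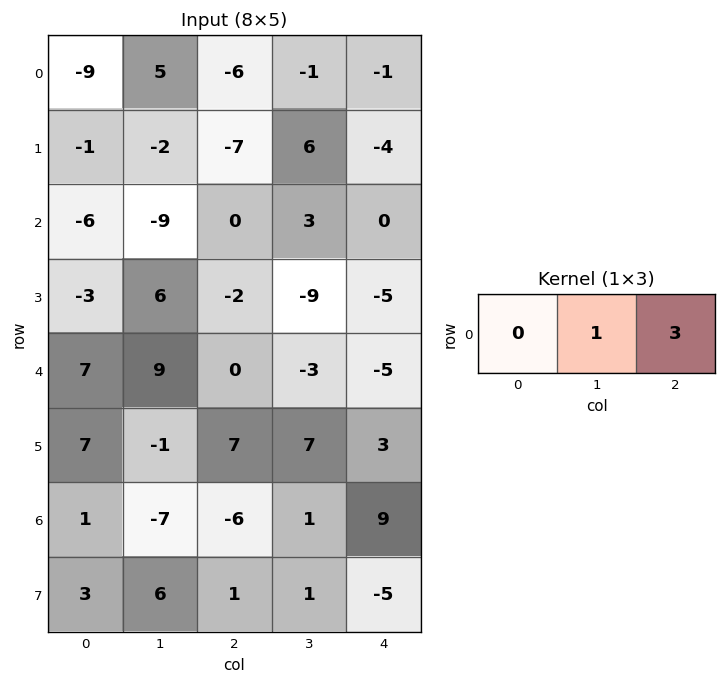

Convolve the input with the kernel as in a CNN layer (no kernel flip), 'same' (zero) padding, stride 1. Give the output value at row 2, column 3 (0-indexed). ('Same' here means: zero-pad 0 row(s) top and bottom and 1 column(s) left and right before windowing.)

3

The receptive field on the zero-padded input at this output position is [0 3 0]. Elementwise product with the kernel and sum: 3·1 + 0·3.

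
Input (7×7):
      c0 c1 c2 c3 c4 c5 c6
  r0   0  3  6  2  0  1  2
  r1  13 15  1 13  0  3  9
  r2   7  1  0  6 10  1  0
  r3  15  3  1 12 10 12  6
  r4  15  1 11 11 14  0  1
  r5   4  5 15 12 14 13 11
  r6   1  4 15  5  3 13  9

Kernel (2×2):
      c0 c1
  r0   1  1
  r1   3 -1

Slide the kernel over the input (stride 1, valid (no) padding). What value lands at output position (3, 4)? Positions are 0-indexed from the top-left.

64

The receptive field on the input at this output position is [10 12 / 14 0]. Elementwise product with the kernel and sum: 10·1 + 12·1 + 14·3 + 0·-1.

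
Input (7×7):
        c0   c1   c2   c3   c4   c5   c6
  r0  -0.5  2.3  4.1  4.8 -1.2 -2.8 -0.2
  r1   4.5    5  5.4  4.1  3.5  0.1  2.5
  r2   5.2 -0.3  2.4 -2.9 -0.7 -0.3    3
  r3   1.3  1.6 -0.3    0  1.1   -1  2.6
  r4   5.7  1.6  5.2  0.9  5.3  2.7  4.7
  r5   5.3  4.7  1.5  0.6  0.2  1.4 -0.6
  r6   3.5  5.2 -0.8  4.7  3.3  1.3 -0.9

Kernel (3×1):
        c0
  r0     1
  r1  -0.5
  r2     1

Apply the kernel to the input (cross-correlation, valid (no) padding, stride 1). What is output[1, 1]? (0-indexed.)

The receptive field on the input at this output position is [5 / -0.3 / 1.6]. Elementwise product with the kernel and sum: 5·1 + -0.3·-0.5 + 1.6·1.

6.75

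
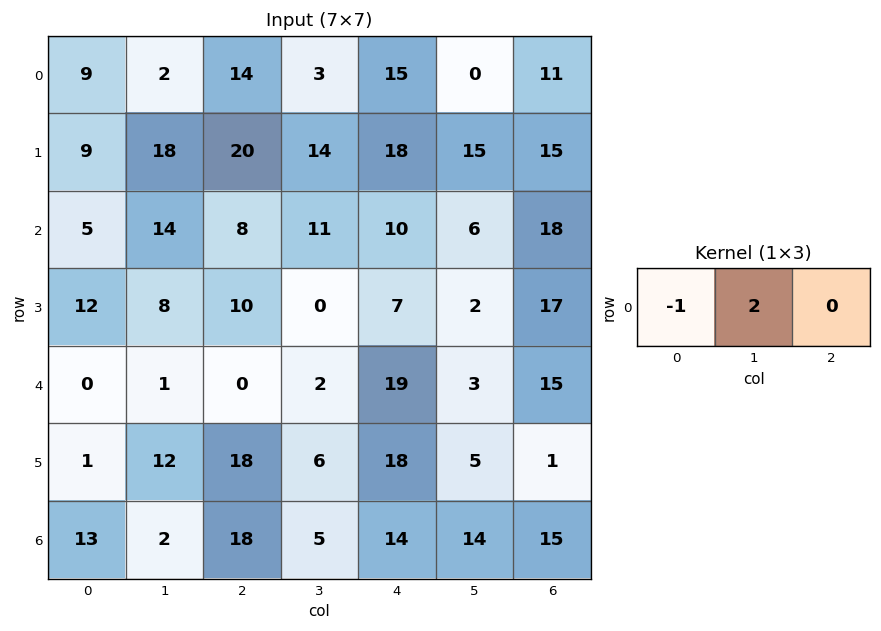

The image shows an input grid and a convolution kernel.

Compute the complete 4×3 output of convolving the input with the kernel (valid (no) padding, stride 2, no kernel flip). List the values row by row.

-5 -8 -15
23 14 2
2 4 -13
-9 -8 14

Output[0,0]: The receptive field on the input at this output position is [9 2 14]. Elementwise product with the kernel and sum: 9·-1 + 2·2.
Output[0,1]: The receptive field on the input at this output position is [14 3 15]. Elementwise product with the kernel and sum: 14·-1 + 3·2.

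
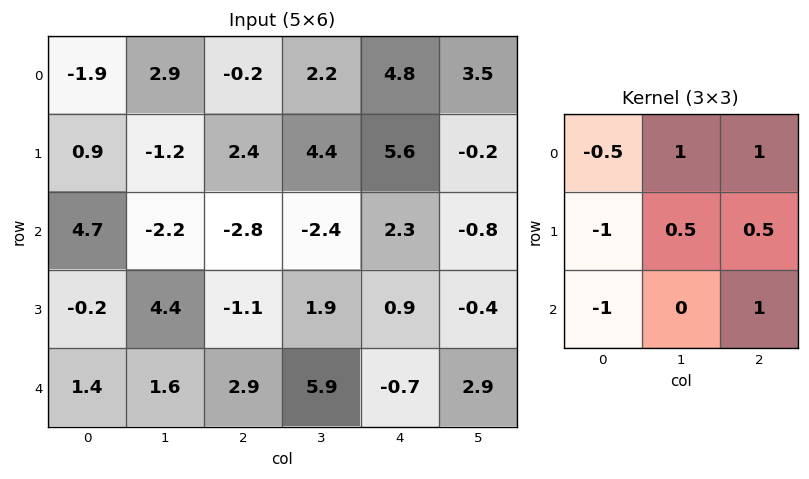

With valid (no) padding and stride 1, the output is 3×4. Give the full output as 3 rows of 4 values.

Output[0,0]: The receptive field on the input at this output position is [-1.9 2.9 -0.2 / 0.9 -1.2 2.4 / 4.7 -2.2 -2.8]. Elementwise product with the kernel and sum: -1.9·-0.5 + 2.9·1 + -0.2·1 + 0.9·-1 + -1.2·0.5 + 2.4·0.5 + 4.7·-1 + -2.8·1.

-4.15 4.95 14.8 7.1
-7.35 4.5 13.55 4.05
-4 -3.8 0.2 -1.95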